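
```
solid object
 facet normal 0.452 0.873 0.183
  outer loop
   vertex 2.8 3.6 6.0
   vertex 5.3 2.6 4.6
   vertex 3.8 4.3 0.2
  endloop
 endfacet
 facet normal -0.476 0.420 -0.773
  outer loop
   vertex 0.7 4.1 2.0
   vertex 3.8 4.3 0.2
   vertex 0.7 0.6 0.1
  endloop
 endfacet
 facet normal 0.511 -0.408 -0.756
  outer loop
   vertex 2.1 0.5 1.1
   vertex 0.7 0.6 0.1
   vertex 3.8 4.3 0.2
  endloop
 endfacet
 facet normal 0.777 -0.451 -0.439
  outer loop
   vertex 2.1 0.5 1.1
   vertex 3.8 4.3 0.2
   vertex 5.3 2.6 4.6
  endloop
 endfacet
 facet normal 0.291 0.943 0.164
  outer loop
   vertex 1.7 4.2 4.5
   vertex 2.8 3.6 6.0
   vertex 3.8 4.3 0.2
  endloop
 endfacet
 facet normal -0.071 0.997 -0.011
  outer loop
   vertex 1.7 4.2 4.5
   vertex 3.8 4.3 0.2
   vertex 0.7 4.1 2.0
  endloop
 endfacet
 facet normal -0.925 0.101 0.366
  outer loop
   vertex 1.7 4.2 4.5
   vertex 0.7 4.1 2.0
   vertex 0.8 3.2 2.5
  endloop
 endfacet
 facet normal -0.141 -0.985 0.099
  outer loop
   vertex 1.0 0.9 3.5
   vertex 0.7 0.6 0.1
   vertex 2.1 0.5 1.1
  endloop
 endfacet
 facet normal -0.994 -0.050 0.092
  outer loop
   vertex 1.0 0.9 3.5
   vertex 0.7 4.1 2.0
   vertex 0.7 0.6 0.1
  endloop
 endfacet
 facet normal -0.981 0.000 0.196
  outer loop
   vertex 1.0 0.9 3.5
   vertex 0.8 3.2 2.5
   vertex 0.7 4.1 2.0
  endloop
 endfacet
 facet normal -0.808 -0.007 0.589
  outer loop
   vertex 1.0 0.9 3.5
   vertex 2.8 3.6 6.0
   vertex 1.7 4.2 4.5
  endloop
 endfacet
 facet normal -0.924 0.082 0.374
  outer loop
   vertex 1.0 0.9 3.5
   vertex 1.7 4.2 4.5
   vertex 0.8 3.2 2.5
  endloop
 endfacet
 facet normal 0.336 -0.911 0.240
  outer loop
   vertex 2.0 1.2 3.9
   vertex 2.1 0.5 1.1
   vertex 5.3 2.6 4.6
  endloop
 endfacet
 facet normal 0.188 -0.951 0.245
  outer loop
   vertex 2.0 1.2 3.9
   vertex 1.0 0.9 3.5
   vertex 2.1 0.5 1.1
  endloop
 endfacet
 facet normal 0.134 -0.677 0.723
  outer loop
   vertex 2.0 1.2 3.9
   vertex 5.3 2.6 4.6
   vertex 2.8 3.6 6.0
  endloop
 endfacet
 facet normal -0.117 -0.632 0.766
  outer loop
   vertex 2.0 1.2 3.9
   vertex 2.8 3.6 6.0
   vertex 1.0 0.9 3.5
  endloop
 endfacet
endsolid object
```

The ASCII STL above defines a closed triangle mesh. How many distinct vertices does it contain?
10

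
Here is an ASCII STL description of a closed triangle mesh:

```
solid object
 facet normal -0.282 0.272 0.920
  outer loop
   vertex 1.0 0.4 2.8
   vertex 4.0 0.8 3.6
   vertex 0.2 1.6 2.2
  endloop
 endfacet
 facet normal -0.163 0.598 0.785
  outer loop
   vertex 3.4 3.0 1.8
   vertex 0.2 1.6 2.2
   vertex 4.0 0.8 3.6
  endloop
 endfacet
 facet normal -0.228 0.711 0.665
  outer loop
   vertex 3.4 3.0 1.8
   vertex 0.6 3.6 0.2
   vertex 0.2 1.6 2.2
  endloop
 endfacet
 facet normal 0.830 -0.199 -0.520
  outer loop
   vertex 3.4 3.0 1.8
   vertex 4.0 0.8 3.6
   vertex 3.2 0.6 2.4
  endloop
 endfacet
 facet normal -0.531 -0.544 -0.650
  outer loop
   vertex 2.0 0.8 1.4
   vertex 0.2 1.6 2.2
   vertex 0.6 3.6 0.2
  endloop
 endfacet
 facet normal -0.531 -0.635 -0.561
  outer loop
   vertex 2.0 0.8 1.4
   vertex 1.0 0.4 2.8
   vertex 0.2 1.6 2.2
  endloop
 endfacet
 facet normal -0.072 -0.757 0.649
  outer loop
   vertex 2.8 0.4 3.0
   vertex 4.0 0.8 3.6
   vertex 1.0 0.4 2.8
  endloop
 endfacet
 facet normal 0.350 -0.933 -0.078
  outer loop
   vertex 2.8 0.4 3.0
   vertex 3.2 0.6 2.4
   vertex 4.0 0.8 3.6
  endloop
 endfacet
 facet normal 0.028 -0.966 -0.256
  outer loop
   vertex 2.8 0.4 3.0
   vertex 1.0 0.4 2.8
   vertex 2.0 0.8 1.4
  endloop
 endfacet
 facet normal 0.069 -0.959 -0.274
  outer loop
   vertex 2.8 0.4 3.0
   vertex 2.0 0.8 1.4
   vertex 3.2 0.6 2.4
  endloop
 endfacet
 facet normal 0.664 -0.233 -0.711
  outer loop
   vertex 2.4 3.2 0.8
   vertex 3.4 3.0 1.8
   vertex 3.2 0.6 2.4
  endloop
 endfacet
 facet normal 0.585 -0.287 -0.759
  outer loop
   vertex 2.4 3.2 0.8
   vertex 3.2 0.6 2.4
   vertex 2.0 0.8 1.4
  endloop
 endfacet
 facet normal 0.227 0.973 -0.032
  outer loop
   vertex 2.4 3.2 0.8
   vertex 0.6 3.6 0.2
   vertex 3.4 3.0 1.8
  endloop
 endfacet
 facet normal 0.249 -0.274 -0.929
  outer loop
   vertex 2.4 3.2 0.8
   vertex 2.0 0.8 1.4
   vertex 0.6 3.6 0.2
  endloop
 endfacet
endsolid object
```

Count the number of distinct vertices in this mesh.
9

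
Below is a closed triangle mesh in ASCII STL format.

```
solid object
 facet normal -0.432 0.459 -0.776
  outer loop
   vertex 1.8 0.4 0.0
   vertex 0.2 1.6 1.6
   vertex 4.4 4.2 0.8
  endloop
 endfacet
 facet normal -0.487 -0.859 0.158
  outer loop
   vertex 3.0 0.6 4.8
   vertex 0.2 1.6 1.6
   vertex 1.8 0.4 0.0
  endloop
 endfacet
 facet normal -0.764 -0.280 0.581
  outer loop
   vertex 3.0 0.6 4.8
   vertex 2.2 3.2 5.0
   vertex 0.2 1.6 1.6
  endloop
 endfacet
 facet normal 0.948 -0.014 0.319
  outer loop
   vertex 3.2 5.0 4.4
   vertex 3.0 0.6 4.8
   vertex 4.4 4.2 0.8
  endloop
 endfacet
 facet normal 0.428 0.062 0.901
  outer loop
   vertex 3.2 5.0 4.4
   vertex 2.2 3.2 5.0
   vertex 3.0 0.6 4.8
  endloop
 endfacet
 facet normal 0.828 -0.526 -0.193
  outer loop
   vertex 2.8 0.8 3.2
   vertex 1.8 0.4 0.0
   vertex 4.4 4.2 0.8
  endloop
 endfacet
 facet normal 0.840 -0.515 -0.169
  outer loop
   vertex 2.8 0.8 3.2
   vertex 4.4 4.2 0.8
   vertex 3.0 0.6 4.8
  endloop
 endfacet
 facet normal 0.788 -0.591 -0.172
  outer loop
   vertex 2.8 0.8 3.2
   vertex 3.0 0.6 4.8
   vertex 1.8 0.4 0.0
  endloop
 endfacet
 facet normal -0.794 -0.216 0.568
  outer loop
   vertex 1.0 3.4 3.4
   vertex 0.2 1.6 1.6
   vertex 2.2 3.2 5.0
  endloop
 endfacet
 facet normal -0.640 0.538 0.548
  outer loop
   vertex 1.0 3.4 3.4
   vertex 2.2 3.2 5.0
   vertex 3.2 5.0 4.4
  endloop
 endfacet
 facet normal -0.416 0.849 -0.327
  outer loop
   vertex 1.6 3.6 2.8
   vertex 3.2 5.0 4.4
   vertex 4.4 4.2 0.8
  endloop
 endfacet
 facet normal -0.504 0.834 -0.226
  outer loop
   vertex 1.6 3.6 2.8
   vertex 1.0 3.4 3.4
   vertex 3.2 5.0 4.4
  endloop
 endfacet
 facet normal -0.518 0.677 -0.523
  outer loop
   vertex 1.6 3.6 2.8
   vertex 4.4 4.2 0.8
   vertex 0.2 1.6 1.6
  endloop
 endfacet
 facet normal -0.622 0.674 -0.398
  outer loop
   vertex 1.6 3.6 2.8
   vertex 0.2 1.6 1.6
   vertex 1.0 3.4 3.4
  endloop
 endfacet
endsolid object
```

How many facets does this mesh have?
14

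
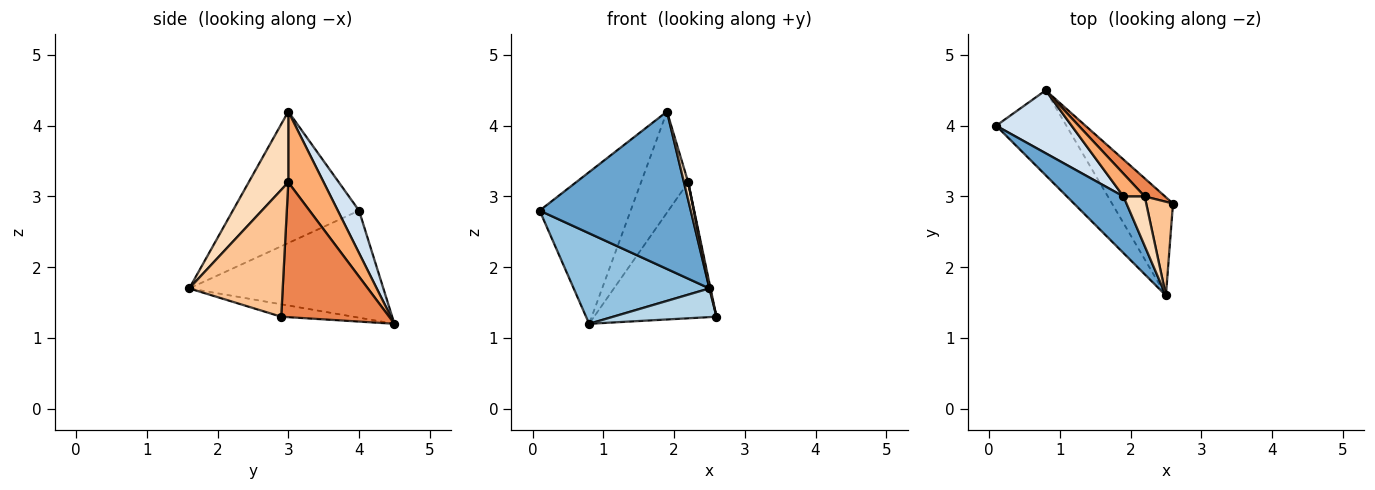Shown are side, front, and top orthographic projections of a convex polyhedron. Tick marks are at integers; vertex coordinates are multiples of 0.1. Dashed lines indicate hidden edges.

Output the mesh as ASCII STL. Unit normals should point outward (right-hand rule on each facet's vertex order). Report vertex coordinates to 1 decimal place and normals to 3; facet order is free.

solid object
 facet normal -0.618 -0.740 0.266
  outer loop
   vertex 1.9 3.0 4.2
   vertex 0.1 4.0 2.8
   vertex 2.5 1.6 1.7
  endloop
 endfacet
 facet normal -0.722 -0.505 -0.474
  outer loop
   vertex 0.8 4.5 1.2
   vertex 2.5 1.6 1.7
   vertex 0.1 4.0 2.8
  endloop
 endfacet
 facet normal -0.192 -0.275 -0.942
  outer loop
   vertex 0.8 4.5 1.2
   vertex 2.6 2.9 1.3
   vertex 2.5 1.6 1.7
  endloop
 endfacet
 facet normal 0.211 0.903 0.374
  outer loop
   vertex 0.8 4.5 1.2
   vertex 0.1 4.0 2.8
   vertex 1.9 3.0 4.2
  endloop
 endfacet
 facet normal 0.658 0.746 0.099
  outer loop
   vertex 2.2 3.0 3.2
   vertex 2.6 2.9 1.3
   vertex 0.8 4.5 1.2
  endloop
 endfacet
 facet normal 0.591 0.787 0.177
  outer loop
   vertex 2.2 3.0 3.2
   vertex 0.8 4.5 1.2
   vertex 1.9 3.0 4.2
  endloop
 endfacet
 facet normal 0.978 -0.012 0.207
  outer loop
   vertex 2.2 3.0 3.2
   vertex 2.5 1.6 1.7
   vertex 2.6 2.9 1.3
  endloop
 endfacet
 facet normal 0.953 -0.102 0.286
  outer loop
   vertex 2.2 3.0 3.2
   vertex 1.9 3.0 4.2
   vertex 2.5 1.6 1.7
  endloop
 endfacet
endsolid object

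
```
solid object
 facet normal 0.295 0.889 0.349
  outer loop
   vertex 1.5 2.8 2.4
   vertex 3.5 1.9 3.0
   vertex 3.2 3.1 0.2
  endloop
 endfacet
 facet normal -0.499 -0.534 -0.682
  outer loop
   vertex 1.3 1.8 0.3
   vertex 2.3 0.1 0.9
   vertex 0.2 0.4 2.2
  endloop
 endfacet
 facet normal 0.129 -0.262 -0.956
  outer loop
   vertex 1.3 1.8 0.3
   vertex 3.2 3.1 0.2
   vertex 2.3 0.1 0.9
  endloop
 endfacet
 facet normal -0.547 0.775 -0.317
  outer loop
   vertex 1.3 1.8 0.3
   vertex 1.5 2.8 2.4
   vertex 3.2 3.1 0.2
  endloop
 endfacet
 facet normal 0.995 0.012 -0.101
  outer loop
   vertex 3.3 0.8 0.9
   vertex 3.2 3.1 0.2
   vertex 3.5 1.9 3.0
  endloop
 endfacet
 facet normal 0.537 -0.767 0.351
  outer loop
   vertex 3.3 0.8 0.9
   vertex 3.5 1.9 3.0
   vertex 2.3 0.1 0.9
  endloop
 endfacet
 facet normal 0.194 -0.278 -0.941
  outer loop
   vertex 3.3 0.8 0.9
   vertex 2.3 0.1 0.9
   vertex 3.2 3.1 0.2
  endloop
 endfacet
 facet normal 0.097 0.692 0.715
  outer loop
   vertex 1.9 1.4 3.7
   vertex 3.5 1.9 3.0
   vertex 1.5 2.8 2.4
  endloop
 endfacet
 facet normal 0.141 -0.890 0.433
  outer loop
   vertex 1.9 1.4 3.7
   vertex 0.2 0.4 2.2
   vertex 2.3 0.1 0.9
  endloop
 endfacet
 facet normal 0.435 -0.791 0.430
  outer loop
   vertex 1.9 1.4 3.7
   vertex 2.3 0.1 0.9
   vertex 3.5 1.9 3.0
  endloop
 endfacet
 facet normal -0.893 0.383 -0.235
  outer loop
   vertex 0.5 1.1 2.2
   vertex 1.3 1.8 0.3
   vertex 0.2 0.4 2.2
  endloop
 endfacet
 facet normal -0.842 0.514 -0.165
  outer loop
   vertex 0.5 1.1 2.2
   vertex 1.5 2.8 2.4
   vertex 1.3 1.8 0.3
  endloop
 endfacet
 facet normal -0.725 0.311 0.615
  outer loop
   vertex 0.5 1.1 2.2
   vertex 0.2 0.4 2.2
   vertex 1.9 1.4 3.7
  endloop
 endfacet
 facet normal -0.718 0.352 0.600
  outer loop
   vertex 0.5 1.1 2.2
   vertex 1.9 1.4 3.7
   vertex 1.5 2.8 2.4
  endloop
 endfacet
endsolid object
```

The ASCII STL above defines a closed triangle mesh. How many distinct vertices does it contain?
9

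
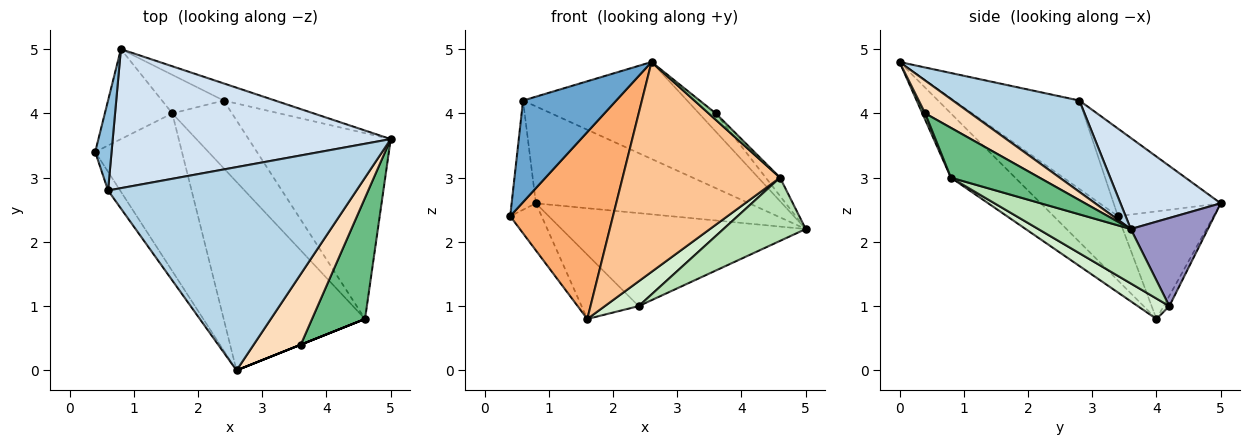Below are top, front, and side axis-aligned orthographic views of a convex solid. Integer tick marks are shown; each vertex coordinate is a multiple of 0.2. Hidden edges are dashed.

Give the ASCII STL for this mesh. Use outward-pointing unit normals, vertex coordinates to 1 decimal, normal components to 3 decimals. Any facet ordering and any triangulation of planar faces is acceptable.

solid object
 facet normal -0.798 -0.593 -0.109
  outer loop
   vertex 0.6 2.8 4.2
   vertex 0.4 3.4 2.4
   vertex 2.6 0.0 4.8
  endloop
 endfacet
 facet normal -0.959 0.217 0.179
  outer loop
   vertex 0.6 2.8 4.2
   vertex 0.8 5.0 2.6
   vertex 0.4 3.4 2.4
  endloop
 endfacet
 facet normal 0.315 0.409 0.857
  outer loop
   vertex 0.6 2.8 4.2
   vertex 2.6 0.0 4.8
   vertex 5.0 3.6 2.2
  endloop
 endfacet
 facet normal 0.260 0.552 0.792
  outer loop
   vertex 0.6 2.8 4.2
   vertex 5.0 3.6 2.2
   vertex 0.8 5.0 2.6
  endloop
 endfacet
 facet normal -0.816 0.268 -0.512
  outer loop
   vertex 1.6 4.0 0.8
   vertex 0.4 3.4 2.4
   vertex 0.8 5.0 2.6
  endloop
 endfacet
 facet normal -0.431 -0.690 -0.582
  outer loop
   vertex 1.6 4.0 0.8
   vertex 2.6 0.0 4.8
   vertex 0.4 3.4 2.4
  endloop
 endfacet
 facet normal -0.291 -0.712 -0.639
  outer loop
   vertex 1.6 4.0 0.8
   vertex 4.6 0.8 3.0
   vertex 2.6 0.0 4.8
  endloop
 endfacet
 facet normal 0.559 0.207 0.803
  outer loop
   vertex 3.6 0.4 4.0
   vertex 5.0 3.6 2.2
   vertex 2.6 0.0 4.8
  endloop
 endfacet
 facet normal 0.681 0.110 0.724
  outer loop
   vertex 3.6 0.4 4.0
   vertex 4.6 0.8 3.0
   vertex 5.0 3.6 2.2
  endloop
 endfacet
 facet normal 0.371 -0.928 0.000
  outer loop
   vertex 3.6 0.4 4.0
   vertex 2.6 0.0 4.8
   vertex 4.6 0.8 3.0
  endloop
 endfacet
 facet normal 0.341 -0.303 -0.890
  outer loop
   vertex 2.4 4.2 1.0
   vertex 5.0 3.6 2.2
   vertex 4.6 0.8 3.0
  endloop
 endfacet
 facet normal 0.305 -0.328 -0.894
  outer loop
   vertex 2.4 4.2 1.0
   vertex 4.6 0.8 3.0
   vertex 1.6 4.0 0.8
  endloop
 endfacet
 facet normal 0.297 0.939 -0.173
  outer loop
   vertex 2.4 4.2 1.0
   vertex 0.8 5.0 2.6
   vertex 5.0 3.6 2.2
  endloop
 endfacet
 facet normal -0.085 0.854 -0.513
  outer loop
   vertex 2.4 4.2 1.0
   vertex 1.6 4.0 0.8
   vertex 0.8 5.0 2.6
  endloop
 endfacet
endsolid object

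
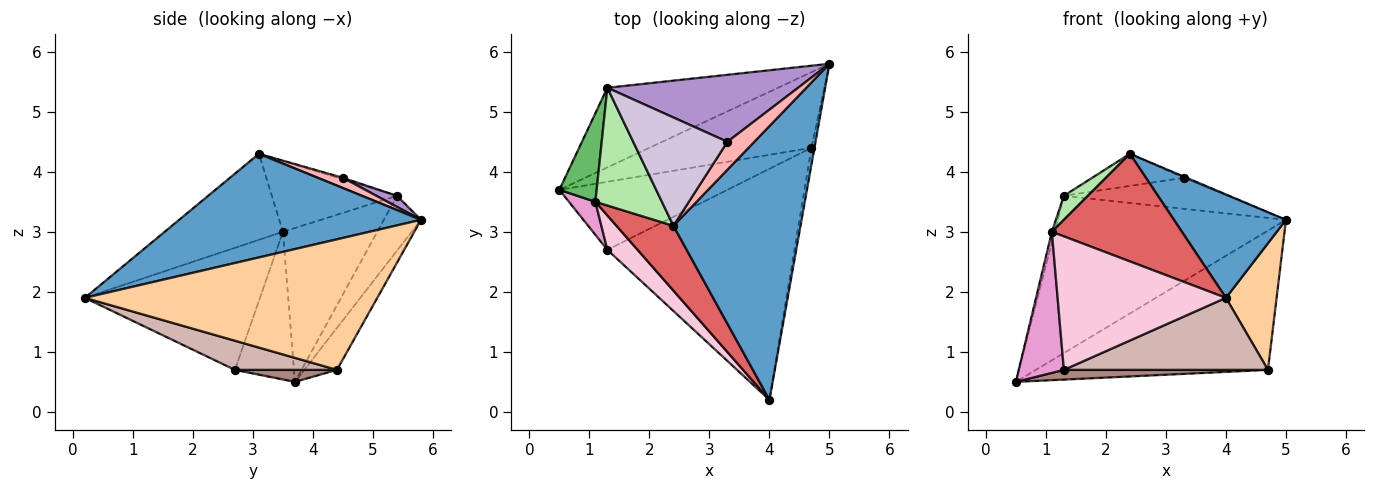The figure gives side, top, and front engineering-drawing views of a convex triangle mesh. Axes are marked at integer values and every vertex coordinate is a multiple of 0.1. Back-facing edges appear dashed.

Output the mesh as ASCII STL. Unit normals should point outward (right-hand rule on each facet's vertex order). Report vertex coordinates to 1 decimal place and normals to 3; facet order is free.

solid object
 facet normal 0.606 -0.281 0.744
  outer loop
   vertex 2.4 3.1 4.3
   vertex 4.0 0.2 1.9
   vertex 5.0 5.8 3.2
  endloop
 endfacet
 facet normal -0.144 0.883 -0.447
  outer loop
   vertex 1.3 5.4 3.6
   vertex 5.0 5.8 3.2
   vertex 0.5 3.7 0.5
  endloop
 endfacet
 facet normal -0.123 0.872 -0.474
  outer loop
   vertex 4.7 4.4 0.7
   vertex 0.5 3.7 0.5
   vertex 5.0 5.8 3.2
  endloop
 endfacet
 facet normal 0.985 -0.171 -0.023
  outer loop
   vertex 4.7 4.4 0.7
   vertex 5.0 5.8 3.2
   vertex 4.0 0.2 1.9
  endloop
 endfacet
 facet normal -0.971 0.028 0.235
  outer loop
   vertex 1.1 3.5 3.0
   vertex 1.3 5.4 3.6
   vertex 0.5 3.7 0.5
  endloop
 endfacet
 facet normal -0.721 -0.138 0.679
  outer loop
   vertex 1.1 3.5 3.0
   vertex 2.4 3.1 4.3
   vertex 1.3 5.4 3.6
  endloop
 endfacet
 facet normal -0.615 -0.676 0.407
  outer loop
   vertex 1.1 3.5 3.0
   vertex 4.0 0.2 1.9
   vertex 2.4 3.1 4.3
  endloop
 endfacet
 facet normal 0.355 0.039 0.934
  outer loop
   vertex 3.3 4.5 3.9
   vertex 2.4 3.1 4.3
   vertex 5.0 5.8 3.2
  endloop
 endfacet
 facet normal 0.053 0.419 0.906
  outer loop
   vertex 3.3 4.5 3.9
   vertex 5.0 5.8 3.2
   vertex 1.3 5.4 3.6
  endloop
 endfacet
 facet normal -0.016 0.284 0.959
  outer loop
   vertex 3.3 4.5 3.9
   vertex 1.3 5.4 3.6
   vertex 2.4 3.1 4.3
  endloop
 endfacet
 facet normal 0.071 -0.141 -0.987
  outer loop
   vertex 1.3 2.7 0.7
   vertex 0.5 3.7 0.5
   vertex 4.7 4.4 0.7
  endloop
 endfacet
 facet normal 0.147 -0.294 -0.944
  outer loop
   vertex 1.3 2.7 0.7
   vertex 4.7 4.4 0.7
   vertex 4.0 0.2 1.9
  endloop
 endfacet
 facet normal -0.787 -0.601 0.141
  outer loop
   vertex 1.3 2.7 0.7
   vertex 1.1 3.5 3.0
   vertex 0.5 3.7 0.5
  endloop
 endfacet
 facet normal -0.710 -0.682 0.176
  outer loop
   vertex 1.3 2.7 0.7
   vertex 4.0 0.2 1.9
   vertex 1.1 3.5 3.0
  endloop
 endfacet
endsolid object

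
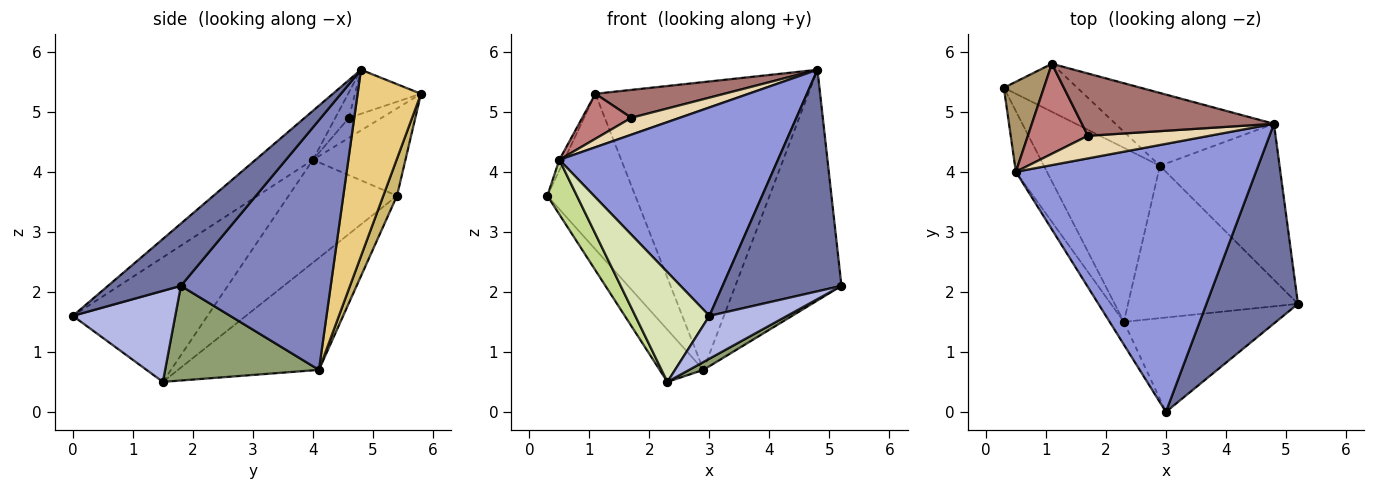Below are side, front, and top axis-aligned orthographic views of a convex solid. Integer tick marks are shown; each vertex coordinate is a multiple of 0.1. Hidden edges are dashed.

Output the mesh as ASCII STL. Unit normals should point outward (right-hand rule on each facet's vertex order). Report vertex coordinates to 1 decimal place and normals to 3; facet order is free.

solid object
 facet normal 0.415 -0.676 0.609
  outer loop
   vertex 4.8 4.8 5.7
   vertex 3.0 0.0 1.6
   vertex 5.2 1.8 2.1
  endloop
 endfacet
 facet normal 0.760 0.538 -0.364
  outer loop
   vertex 2.9 4.1 0.7
   vertex 4.8 4.8 5.7
   vertex 5.2 1.8 2.1
  endloop
 endfacet
 facet normal -0.159 -0.606 0.779
  outer loop
   vertex 0.5 4.0 4.2
   vertex 3.0 0.0 1.6
   vertex 4.8 4.8 5.7
  endloop
 endfacet
 facet normal 0.479 -0.363 -0.799
  outer loop
   vertex 2.3 1.5 0.5
   vertex 5.2 1.8 2.1
   vertex 3.0 0.0 1.6
  endloop
 endfacet
 facet normal 0.486 -0.045 -0.873
  outer loop
   vertex 2.3 1.5 0.5
   vertex 2.9 4.1 0.7
   vertex 5.2 1.8 2.1
  endloop
 endfacet
 facet normal -0.679 0.211 -0.703
  outer loop
   vertex 2.3 1.5 0.5
   vertex 0.3 5.4 3.6
   vertex 2.9 4.1 0.7
  endloop
 endfacet
 facet normal -0.926 -0.252 -0.280
  outer loop
   vertex 2.3 1.5 0.5
   vertex 0.5 4.0 4.2
   vertex 0.3 5.4 3.6
  endloop
 endfacet
 facet normal -0.872 -0.480 -0.100
  outer loop
   vertex 2.3 1.5 0.5
   vertex 3.0 0.0 1.6
   vertex 0.5 4.0 4.2
  endloop
 endfacet
 facet normal -0.908 0.049 0.416
  outer loop
   vertex 1.1 5.8 5.3
   vertex 0.3 5.4 3.6
   vertex 0.5 4.0 4.2
  endloop
 endfacet
 facet normal 0.147 0.945 -0.292
  outer loop
   vertex 1.1 5.8 5.3
   vertex 2.9 4.1 0.7
   vertex 0.3 5.4 3.6
  endloop
 endfacet
 facet normal 0.277 0.931 -0.236
  outer loop
   vertex 1.1 5.8 5.3
   vertex 4.8 4.8 5.7
   vertex 2.9 4.1 0.7
  endloop
 endfacet
 facet normal -0.166 -0.590 0.790
  outer loop
   vertex 1.7 4.6 4.9
   vertex 0.5 4.0 4.2
   vertex 4.8 4.8 5.7
  endloop
 endfacet
 facet normal -0.205 -0.400 0.893
  outer loop
   vertex 1.7 4.6 4.9
   vertex 4.8 4.8 5.7
   vertex 1.1 5.8 5.3
  endloop
 endfacet
 facet normal -0.286 -0.429 0.857
  outer loop
   vertex 1.7 4.6 4.9
   vertex 1.1 5.8 5.3
   vertex 0.5 4.0 4.2
  endloop
 endfacet
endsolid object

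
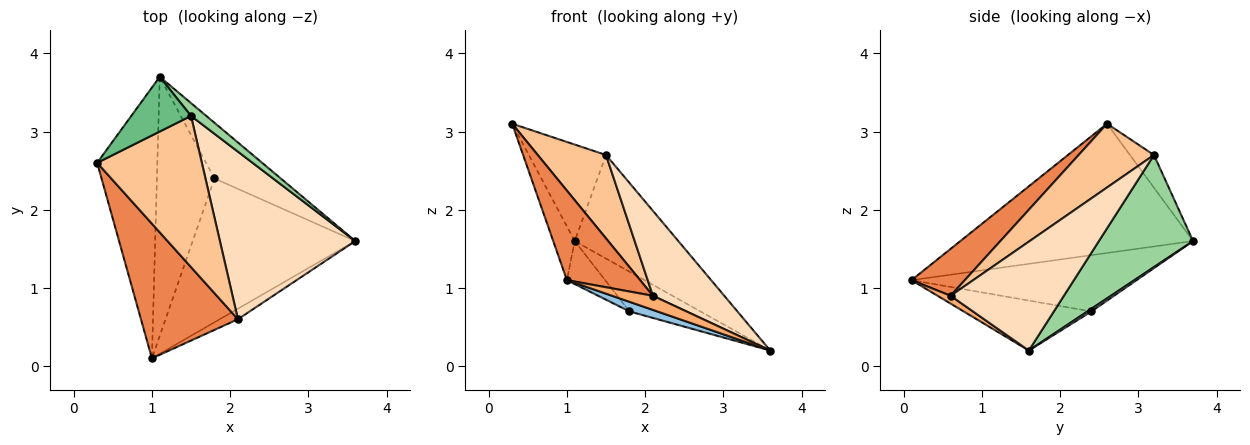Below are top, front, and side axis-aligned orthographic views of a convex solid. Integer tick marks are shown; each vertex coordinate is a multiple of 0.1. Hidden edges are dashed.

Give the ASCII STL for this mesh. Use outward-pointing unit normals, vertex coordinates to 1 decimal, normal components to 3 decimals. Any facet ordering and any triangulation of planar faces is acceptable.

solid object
 facet normal -0.903 0.084 -0.421
  outer loop
   vertex 1.1 3.7 1.6
   vertex 1.0 0.1 1.1
   vertex 0.3 2.6 3.1
  endloop
 endfacet
 facet normal -0.293 -0.064 -0.954
  outer loop
   vertex 1.8 2.4 0.7
   vertex 3.6 1.6 0.2
   vertex 1.0 0.1 1.1
  endloop
 endfacet
 facet normal 0.032 0.581 -0.814
  outer loop
   vertex 1.8 2.4 0.7
   vertex 1.1 3.7 1.6
   vertex 3.6 1.6 0.2
  endloop
 endfacet
 facet normal -0.694 0.118 -0.710
  outer loop
   vertex 1.8 2.4 0.7
   vertex 1.0 0.1 1.1
   vertex 1.1 3.7 1.6
  endloop
 endfacet
 facet normal 0.374 -0.513 0.773
  outer loop
   vertex 2.1 0.6 0.9
   vertex 0.3 2.6 3.1
   vertex 1.0 0.1 1.1
  endloop
 endfacet
 facet normal 0.248 -0.777 -0.579
  outer loop
   vertex 2.1 0.6 0.9
   vertex 1.0 0.1 1.1
   vertex 3.6 1.6 0.2
  endloop
 endfacet
 facet normal 0.471 -0.426 0.773
  outer loop
   vertex 1.5 3.2 2.7
   vertex 0.3 2.6 3.1
   vertex 2.1 0.6 0.9
  endloop
 endfacet
 facet normal 0.583 -0.367 0.725
  outer loop
   vertex 1.5 3.2 2.7
   vertex 2.1 0.6 0.9
   vertex 3.6 1.6 0.2
  endloop
 endfacet
 facet normal -0.261 0.840 0.477
  outer loop
   vertex 1.5 3.2 2.7
   vertex 1.1 3.7 1.6
   vertex 0.3 2.6 3.1
  endloop
 endfacet
 facet normal 0.670 0.737 0.091
  outer loop
   vertex 1.5 3.2 2.7
   vertex 3.6 1.6 0.2
   vertex 1.1 3.7 1.6
  endloop
 endfacet
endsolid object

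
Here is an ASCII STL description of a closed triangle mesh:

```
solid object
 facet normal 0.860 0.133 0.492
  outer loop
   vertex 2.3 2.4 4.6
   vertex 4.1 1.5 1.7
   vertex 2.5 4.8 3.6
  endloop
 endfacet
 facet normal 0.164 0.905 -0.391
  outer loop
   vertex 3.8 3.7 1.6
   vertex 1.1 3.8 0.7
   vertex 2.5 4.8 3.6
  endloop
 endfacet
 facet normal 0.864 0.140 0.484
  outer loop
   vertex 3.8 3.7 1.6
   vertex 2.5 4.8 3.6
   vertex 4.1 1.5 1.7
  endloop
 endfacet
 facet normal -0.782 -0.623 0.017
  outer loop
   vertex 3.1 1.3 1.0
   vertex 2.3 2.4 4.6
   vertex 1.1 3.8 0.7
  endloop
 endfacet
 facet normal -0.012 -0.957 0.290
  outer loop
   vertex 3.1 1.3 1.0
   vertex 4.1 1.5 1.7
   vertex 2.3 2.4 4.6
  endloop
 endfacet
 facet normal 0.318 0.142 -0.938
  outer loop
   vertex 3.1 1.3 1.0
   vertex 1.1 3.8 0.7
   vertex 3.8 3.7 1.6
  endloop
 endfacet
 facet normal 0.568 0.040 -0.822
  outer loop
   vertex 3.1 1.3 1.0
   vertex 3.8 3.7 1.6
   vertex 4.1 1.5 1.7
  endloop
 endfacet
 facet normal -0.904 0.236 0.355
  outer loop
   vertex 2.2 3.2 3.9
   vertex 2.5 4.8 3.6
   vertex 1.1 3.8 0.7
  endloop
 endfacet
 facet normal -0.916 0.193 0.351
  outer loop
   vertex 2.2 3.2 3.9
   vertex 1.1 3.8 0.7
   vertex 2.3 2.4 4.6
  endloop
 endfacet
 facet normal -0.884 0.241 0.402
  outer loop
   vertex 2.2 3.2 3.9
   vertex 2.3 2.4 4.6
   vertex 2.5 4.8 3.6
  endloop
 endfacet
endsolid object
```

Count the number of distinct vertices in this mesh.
7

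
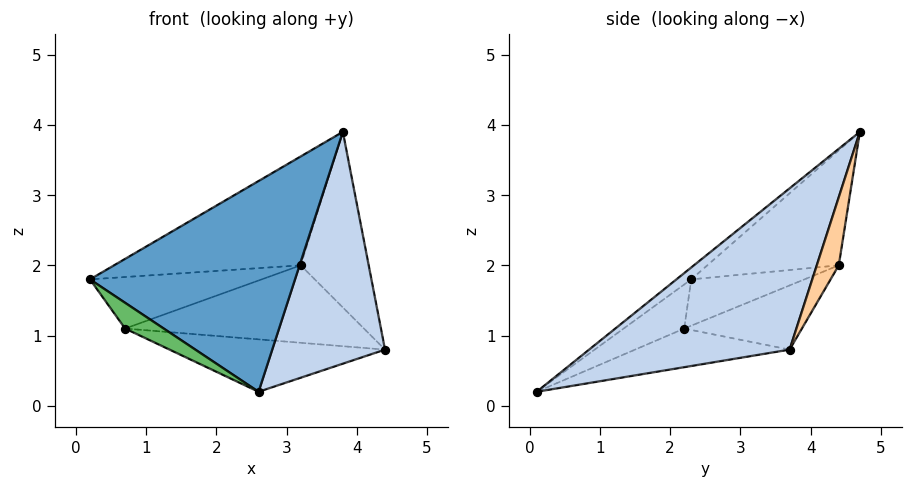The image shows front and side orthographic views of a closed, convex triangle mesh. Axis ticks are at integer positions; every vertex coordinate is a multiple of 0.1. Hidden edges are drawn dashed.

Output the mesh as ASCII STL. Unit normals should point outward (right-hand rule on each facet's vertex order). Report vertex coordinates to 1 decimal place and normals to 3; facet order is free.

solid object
 facet normal -0.045 -0.619 0.784
  outer loop
   vertex 3.8 4.7 3.9
   vertex 0.2 2.3 1.8
   vertex 2.6 0.1 0.2
  endloop
 endfacet
 facet normal 0.828 -0.466 0.311
  outer loop
   vertex 3.8 4.7 3.9
   vertex 2.6 0.1 0.2
   vertex 4.4 3.7 0.8
  endloop
 endfacet
 facet normal -0.575 0.816 0.053
  outer loop
   vertex 3.2 4.4 2.0
   vertex 0.2 2.3 1.8
   vertex 3.8 4.7 3.9
  endloop
 endfacet
 facet normal 0.299 0.924 -0.240
  outer loop
   vertex 3.2 4.4 2.0
   vertex 3.8 4.7 3.9
   vertex 4.4 3.7 0.8
  endloop
 endfacet
 facet normal -0.746 -0.476 -0.465
  outer loop
   vertex 0.7 2.2 1.1
   vertex 2.6 0.1 0.2
   vertex 0.2 2.3 1.8
  endloop
 endfacet
 facet normal -0.178 0.248 -0.952
  outer loop
   vertex 0.7 2.2 1.1
   vertex 4.4 3.7 0.8
   vertex 2.6 0.1 0.2
  endloop
 endfacet
 facet normal -0.490 0.743 -0.456
  outer loop
   vertex 0.7 2.2 1.1
   vertex 0.2 2.3 1.8
   vertex 3.2 4.4 2.0
  endloop
 endfacet
 facet normal -0.318 0.645 -0.694
  outer loop
   vertex 0.7 2.2 1.1
   vertex 3.2 4.4 2.0
   vertex 4.4 3.7 0.8
  endloop
 endfacet
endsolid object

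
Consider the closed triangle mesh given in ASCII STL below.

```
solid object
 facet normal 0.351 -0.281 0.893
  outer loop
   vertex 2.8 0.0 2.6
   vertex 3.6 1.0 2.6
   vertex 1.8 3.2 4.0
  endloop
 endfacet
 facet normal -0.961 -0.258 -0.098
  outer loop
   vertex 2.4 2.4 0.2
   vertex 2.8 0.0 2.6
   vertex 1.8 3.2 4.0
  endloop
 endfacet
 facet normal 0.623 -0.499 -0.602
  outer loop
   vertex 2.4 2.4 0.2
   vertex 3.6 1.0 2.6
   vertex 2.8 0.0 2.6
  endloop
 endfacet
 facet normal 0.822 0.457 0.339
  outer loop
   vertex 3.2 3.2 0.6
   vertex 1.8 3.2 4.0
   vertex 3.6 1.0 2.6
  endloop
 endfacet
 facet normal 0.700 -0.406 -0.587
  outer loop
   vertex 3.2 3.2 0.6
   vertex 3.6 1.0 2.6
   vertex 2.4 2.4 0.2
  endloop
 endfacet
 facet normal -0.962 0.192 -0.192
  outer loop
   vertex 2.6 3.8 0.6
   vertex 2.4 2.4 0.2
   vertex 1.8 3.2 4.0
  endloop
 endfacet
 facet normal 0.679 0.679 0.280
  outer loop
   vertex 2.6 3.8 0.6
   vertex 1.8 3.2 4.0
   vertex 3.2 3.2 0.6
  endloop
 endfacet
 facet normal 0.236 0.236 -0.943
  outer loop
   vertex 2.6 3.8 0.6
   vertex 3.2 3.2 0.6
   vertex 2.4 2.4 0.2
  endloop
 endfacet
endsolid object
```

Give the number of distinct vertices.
6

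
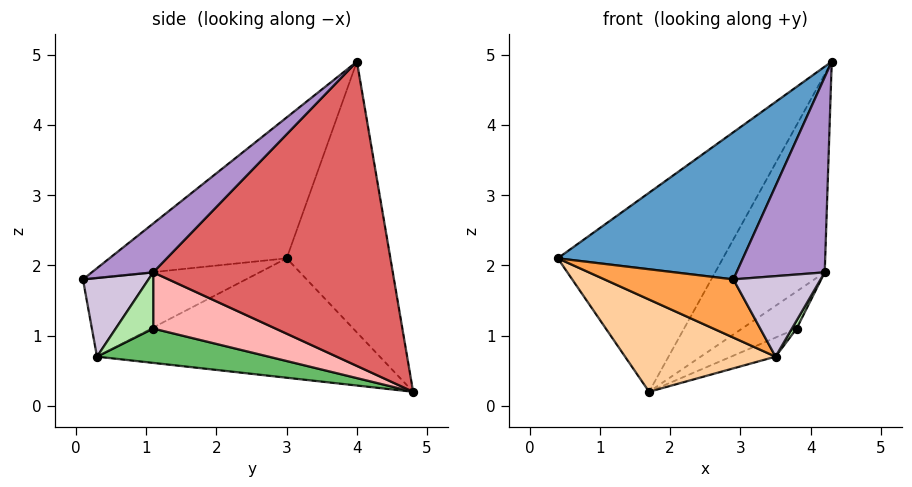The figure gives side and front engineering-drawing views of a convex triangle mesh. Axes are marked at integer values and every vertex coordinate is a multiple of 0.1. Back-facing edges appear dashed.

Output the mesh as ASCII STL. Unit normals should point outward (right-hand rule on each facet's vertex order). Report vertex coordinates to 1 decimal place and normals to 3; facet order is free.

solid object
 facet normal -0.438 -0.458 0.774
  outer loop
   vertex 2.9 0.1 1.8
   vertex 4.3 4.0 4.9
   vertex 0.4 3.0 2.1
  endloop
 endfacet
 facet normal -0.487 0.776 0.401
  outer loop
   vertex 1.7 4.8 0.2
   vertex 0.4 3.0 2.1
   vertex 4.3 4.0 4.9
  endloop
 endfacet
 facet normal -0.690 -0.546 -0.476
  outer loop
   vertex 3.5 0.3 0.7
   vertex 2.9 0.1 1.8
   vertex 0.4 3.0 2.1
  endloop
 endfacet
 facet normal -0.609 -0.324 -0.724
  outer loop
   vertex 3.5 0.3 0.7
   vertex 0.4 3.0 2.1
   vertex 1.7 4.8 0.2
  endloop
 endfacet
 facet normal 0.611 0.158 -0.775
  outer loop
   vertex 3.5 0.3 0.7
   vertex 1.7 4.8 0.2
   vertex 3.8 1.1 1.1
  endloop
 endfacet
 facet normal 0.889 -0.111 -0.444
  outer loop
   vertex 4.2 1.1 1.9
   vertex 3.5 0.3 0.7
   vertex 3.8 1.1 1.1
  endloop
 endfacet
 facet normal 0.835 0.382 -0.397
  outer loop
   vertex 4.2 1.1 1.9
   vertex 1.7 4.8 0.2
   vertex 4.3 4.0 4.9
  endloop
 endfacet
 facet normal 0.831 0.370 -0.415
  outer loop
   vertex 4.2 1.1 1.9
   vertex 3.8 1.1 1.1
   vertex 1.7 4.8 0.2
  endloop
 endfacet
 facet normal 0.452 -0.649 0.612
  outer loop
   vertex 4.2 1.1 1.9
   vertex 4.3 4.0 4.9
   vertex 2.9 0.1 1.8
  endloop
 endfacet
 facet normal 0.591 -0.786 0.179
  outer loop
   vertex 4.2 1.1 1.9
   vertex 2.9 0.1 1.8
   vertex 3.5 0.3 0.7
  endloop
 endfacet
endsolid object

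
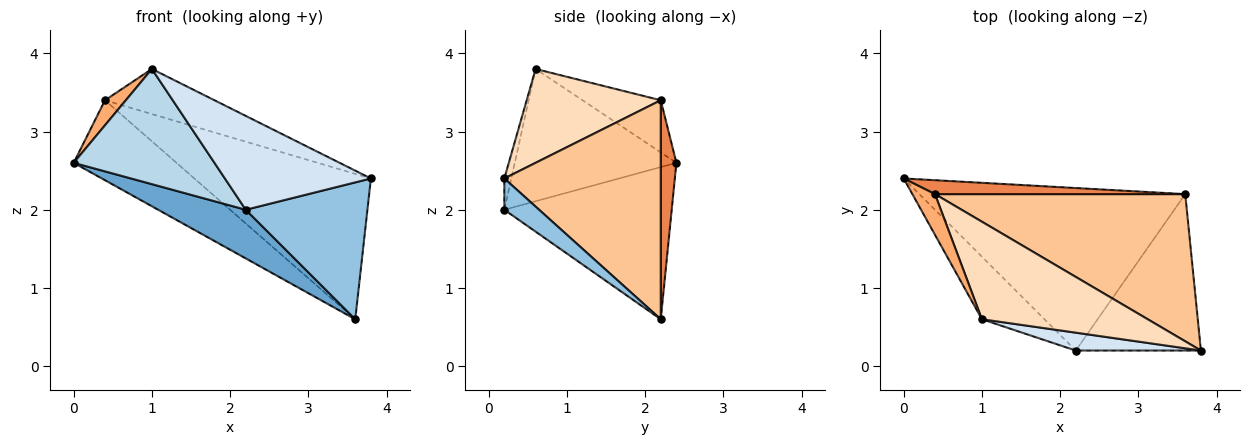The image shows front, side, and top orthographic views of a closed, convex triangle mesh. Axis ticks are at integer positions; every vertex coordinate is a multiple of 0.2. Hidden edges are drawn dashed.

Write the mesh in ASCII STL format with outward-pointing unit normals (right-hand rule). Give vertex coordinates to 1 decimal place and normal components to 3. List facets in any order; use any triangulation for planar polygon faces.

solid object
 facet normal -0.481 -0.252 -0.840
  outer loop
   vertex 2.2 0.2 2.0
   vertex 0.0 2.4 2.6
   vertex 3.6 2.2 0.6
  endloop
 endfacet
 facet normal 0.185 -0.647 -0.740
  outer loop
   vertex 2.2 0.2 2.0
   vertex 3.6 2.2 0.6
   vertex 3.8 0.2 2.4
  endloop
 endfacet
 facet normal -0.710 -0.619 -0.336
  outer loop
   vertex 2.2 0.2 2.0
   vertex 1.0 0.6 3.8
   vertex 0.0 2.4 2.6
  endloop
 endfacet
 facet normal -0.047 -0.981 0.187
  outer loop
   vertex 2.2 0.2 2.0
   vertex 3.8 0.2 2.4
   vertex 1.0 0.6 3.8
  endloop
 endfacet
 facet normal 0.148 0.974 0.169
  outer loop
   vertex 0.4 2.2 3.4
   vertex 3.6 2.2 0.6
   vertex 0.0 2.4 2.6
  endloop
 endfacet
 facet normal -0.891 -0.238 0.386
  outer loop
   vertex 0.4 2.2 3.4
   vertex 0.0 2.4 2.6
   vertex 1.0 0.6 3.8
  endloop
 endfacet
 facet normal 0.529 0.596 0.604
  outer loop
   vertex 0.4 2.2 3.4
   vertex 3.8 0.2 2.4
   vertex 3.6 2.2 0.6
  endloop
 endfacet
 facet normal 0.457 0.373 0.807
  outer loop
   vertex 0.4 2.2 3.4
   vertex 1.0 0.6 3.8
   vertex 3.8 0.2 2.4
  endloop
 endfacet
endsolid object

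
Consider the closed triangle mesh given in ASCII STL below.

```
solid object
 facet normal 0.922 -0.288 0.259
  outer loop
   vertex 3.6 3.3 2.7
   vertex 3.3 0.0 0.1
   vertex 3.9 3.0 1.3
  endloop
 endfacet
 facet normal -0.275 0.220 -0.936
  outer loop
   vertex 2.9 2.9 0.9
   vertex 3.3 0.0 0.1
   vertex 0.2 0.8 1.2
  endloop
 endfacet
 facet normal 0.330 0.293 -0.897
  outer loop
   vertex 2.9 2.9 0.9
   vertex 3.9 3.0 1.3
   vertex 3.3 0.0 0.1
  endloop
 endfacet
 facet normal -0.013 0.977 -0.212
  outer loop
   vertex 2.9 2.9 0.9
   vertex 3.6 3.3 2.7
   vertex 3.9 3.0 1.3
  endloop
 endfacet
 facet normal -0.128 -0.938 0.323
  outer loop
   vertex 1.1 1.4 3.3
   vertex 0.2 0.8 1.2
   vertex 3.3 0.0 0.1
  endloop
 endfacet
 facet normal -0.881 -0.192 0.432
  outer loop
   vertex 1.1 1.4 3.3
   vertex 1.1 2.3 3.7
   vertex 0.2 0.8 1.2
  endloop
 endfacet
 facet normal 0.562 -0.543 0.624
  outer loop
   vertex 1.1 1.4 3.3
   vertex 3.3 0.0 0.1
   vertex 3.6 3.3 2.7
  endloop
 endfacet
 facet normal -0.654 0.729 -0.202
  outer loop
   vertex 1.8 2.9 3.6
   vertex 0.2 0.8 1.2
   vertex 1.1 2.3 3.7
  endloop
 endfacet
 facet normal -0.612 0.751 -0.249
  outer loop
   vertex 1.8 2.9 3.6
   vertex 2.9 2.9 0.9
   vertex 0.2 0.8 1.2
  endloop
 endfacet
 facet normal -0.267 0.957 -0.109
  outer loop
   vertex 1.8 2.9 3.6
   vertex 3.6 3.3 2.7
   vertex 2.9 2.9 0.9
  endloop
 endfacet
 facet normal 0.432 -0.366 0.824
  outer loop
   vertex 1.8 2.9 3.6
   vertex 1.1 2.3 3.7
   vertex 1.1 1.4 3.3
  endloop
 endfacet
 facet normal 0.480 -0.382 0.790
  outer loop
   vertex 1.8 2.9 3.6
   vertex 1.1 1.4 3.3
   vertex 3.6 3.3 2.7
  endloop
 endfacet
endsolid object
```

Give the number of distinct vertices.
8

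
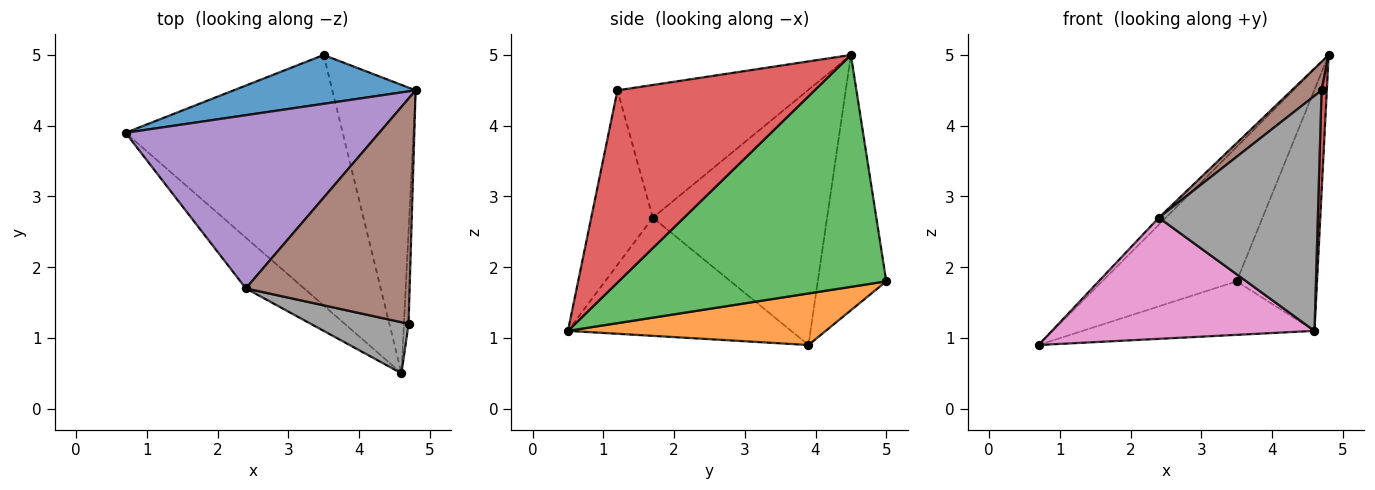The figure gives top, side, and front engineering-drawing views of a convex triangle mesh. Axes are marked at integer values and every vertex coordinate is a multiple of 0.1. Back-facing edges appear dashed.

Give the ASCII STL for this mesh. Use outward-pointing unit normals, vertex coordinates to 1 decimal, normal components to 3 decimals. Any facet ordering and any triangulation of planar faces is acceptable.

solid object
 facet normal -0.432 0.848 0.308
  outer loop
   vertex 3.5 5.0 1.8
   vertex 0.7 3.9 0.9
   vertex 4.8 4.5 5.0
  endloop
 endfacet
 facet normal 0.226 0.203 -0.953
  outer loop
   vertex 3.5 5.0 1.8
   vertex 4.6 0.5 1.1
   vertex 0.7 3.9 0.9
  endloop
 endfacet
 facet normal 0.906 0.272 -0.325
  outer loop
   vertex 3.5 5.0 1.8
   vertex 4.8 4.5 5.0
   vertex 4.6 0.5 1.1
  endloop
 endfacet
 facet normal 0.999 -0.027 -0.024
  outer loop
   vertex 4.7 1.2 4.5
   vertex 4.6 0.5 1.1
   vertex 4.8 4.5 5.0
  endloop
 endfacet
 facet normal -0.709 0.029 0.705
  outer loop
   vertex 2.4 1.7 2.7
   vertex 4.8 4.5 5.0
   vertex 0.7 3.9 0.9
  endloop
 endfacet
 facet normal -0.626 -0.098 0.773
  outer loop
   vertex 2.4 1.7 2.7
   vertex 4.7 1.2 4.5
   vertex 4.8 4.5 5.0
  endloop
 endfacet
 facet normal -0.617 -0.726 -0.304
  outer loop
   vertex 2.4 1.7 2.7
   vertex 0.7 3.9 0.9
   vertex 4.6 0.5 1.1
  endloop
 endfacet
 facet normal -0.354 -0.914 0.199
  outer loop
   vertex 2.4 1.7 2.7
   vertex 4.6 0.5 1.1
   vertex 4.7 1.2 4.5
  endloop
 endfacet
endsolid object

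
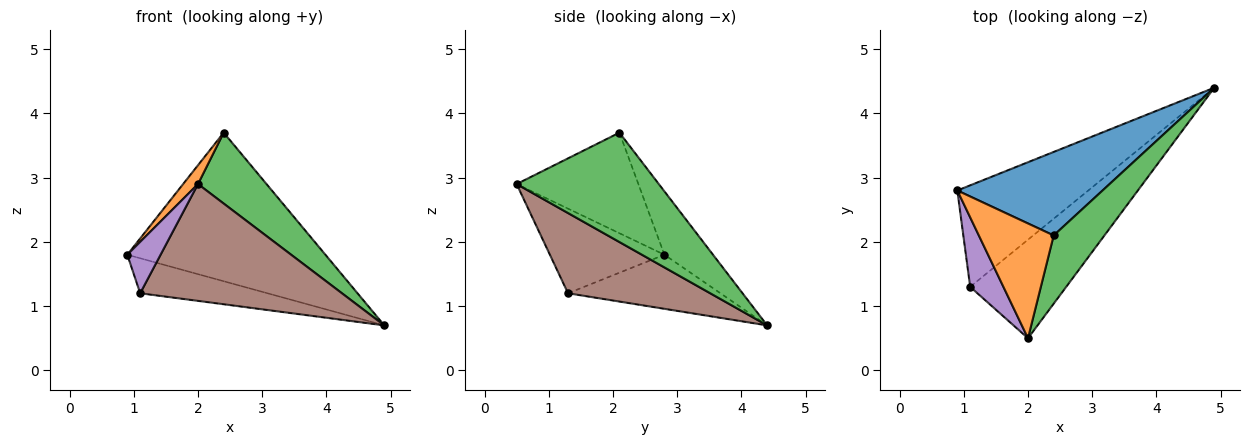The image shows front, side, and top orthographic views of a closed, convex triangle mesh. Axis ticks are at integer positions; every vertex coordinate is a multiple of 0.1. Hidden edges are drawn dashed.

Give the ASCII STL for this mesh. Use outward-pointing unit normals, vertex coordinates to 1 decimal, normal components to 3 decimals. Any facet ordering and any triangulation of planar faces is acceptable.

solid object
 facet normal -0.209 0.852 0.479
  outer loop
   vertex 2.4 2.1 3.7
   vertex 4.9 4.4 0.7
   vertex 0.9 2.8 1.8
  endloop
 endfacet
 facet normal -0.798 -0.098 0.594
  outer loop
   vertex 2.4 2.1 3.7
   vertex 0.9 2.8 1.8
   vertex 2.0 0.5 2.9
  endloop
 endfacet
 facet normal 0.831 -0.401 0.386
  outer loop
   vertex 2.4 2.1 3.7
   vertex 2.0 0.5 2.9
   vertex 4.9 4.4 0.7
  endloop
 endfacet
 facet normal -0.364 0.304 -0.881
  outer loop
   vertex 1.1 1.3 1.2
   vertex 0.9 2.8 1.8
   vertex 4.9 4.4 0.7
  endloop
 endfacet
 facet normal -0.899 -0.261 0.353
  outer loop
   vertex 1.1 1.3 1.2
   vertex 2.0 0.5 2.9
   vertex 0.9 2.8 1.8
  endloop
 endfacet
 facet normal 0.474 -0.673 -0.568
  outer loop
   vertex 1.1 1.3 1.2
   vertex 4.9 4.4 0.7
   vertex 2.0 0.5 2.9
  endloop
 endfacet
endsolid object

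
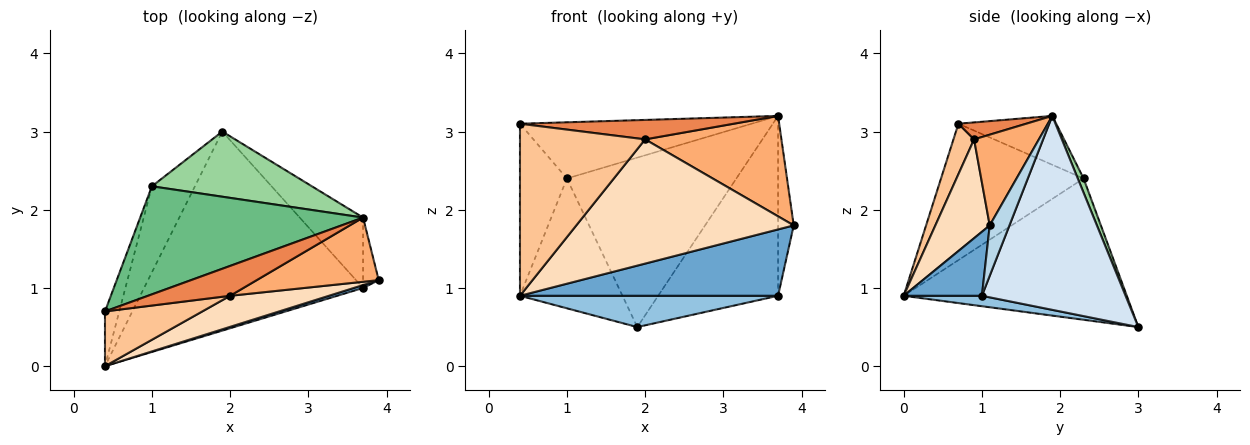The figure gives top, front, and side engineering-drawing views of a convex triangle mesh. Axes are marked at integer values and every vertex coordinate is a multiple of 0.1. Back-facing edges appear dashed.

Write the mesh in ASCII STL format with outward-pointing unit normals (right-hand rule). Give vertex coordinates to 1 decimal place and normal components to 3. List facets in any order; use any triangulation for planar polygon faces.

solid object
 facet normal 0.290 -0.956 0.042
  outer loop
   vertex 3.7 1.0 0.9
   vertex 3.9 1.1 1.8
   vertex 0.4 0.0 0.9
  endloop
 endfacet
 facet normal 0.047 -0.155 -0.987
  outer loop
   vertex 3.7 1.0 0.9
   vertex 0.4 0.0 0.9
   vertex 1.9 3.0 0.5
  endloop
 endfacet
 facet normal 0.761 0.604 -0.236
  outer loop
   vertex 3.7 1.0 0.9
   vertex 3.7 1.9 3.2
   vertex 3.9 1.1 1.8
  endloop
 endfacet
 facet normal 0.745 0.622 -0.243
  outer loop
   vertex 3.7 1.0 0.9
   vertex 1.9 3.0 0.5
   vertex 3.7 1.9 3.2
  endloop
 endfacet
 facet normal 0.170 -0.537 0.826
  outer loop
   vertex 2.0 0.9 2.9
   vertex 3.7 1.9 3.2
   vertex 0.4 0.7 3.1
  endloop
 endfacet
 facet normal 0.372 -0.782 0.500
  outer loop
   vertex 2.0 0.9 2.9
   vertex 3.9 1.1 1.8
   vertex 3.7 1.9 3.2
  endloop
 endfacet
 facet normal 0.155 -0.941 0.300
  outer loop
   vertex 2.0 0.9 2.9
   vertex 0.4 0.7 3.1
   vertex 0.4 0.0 0.9
  endloop
 endfacet
 facet normal 0.236 -0.943 0.236
  outer loop
   vertex 2.0 0.9 2.9
   vertex 0.4 0.0 0.9
   vertex 3.9 1.1 1.8
  endloop
 endfacet
 facet normal -0.191 0.453 0.871
  outer loop
   vertex 1.0 2.3 2.4
   vertex 0.4 0.7 3.1
   vertex 3.7 1.9 3.2
  endloop
 endfacet
 facet normal 0.032 0.933 0.359
  outer loop
   vertex 1.0 2.3 2.4
   vertex 3.7 1.9 3.2
   vertex 1.9 3.0 0.5
  endloop
 endfacet
 facet normal -0.945 0.311 -0.099
  outer loop
   vertex 1.0 2.3 2.4
   vertex 0.4 0.0 0.9
   vertex 0.4 0.7 3.1
  endloop
 endfacet
 facet normal -0.876 0.402 -0.267
  outer loop
   vertex 1.0 2.3 2.4
   vertex 1.9 3.0 0.5
   vertex 0.4 0.0 0.9
  endloop
 endfacet
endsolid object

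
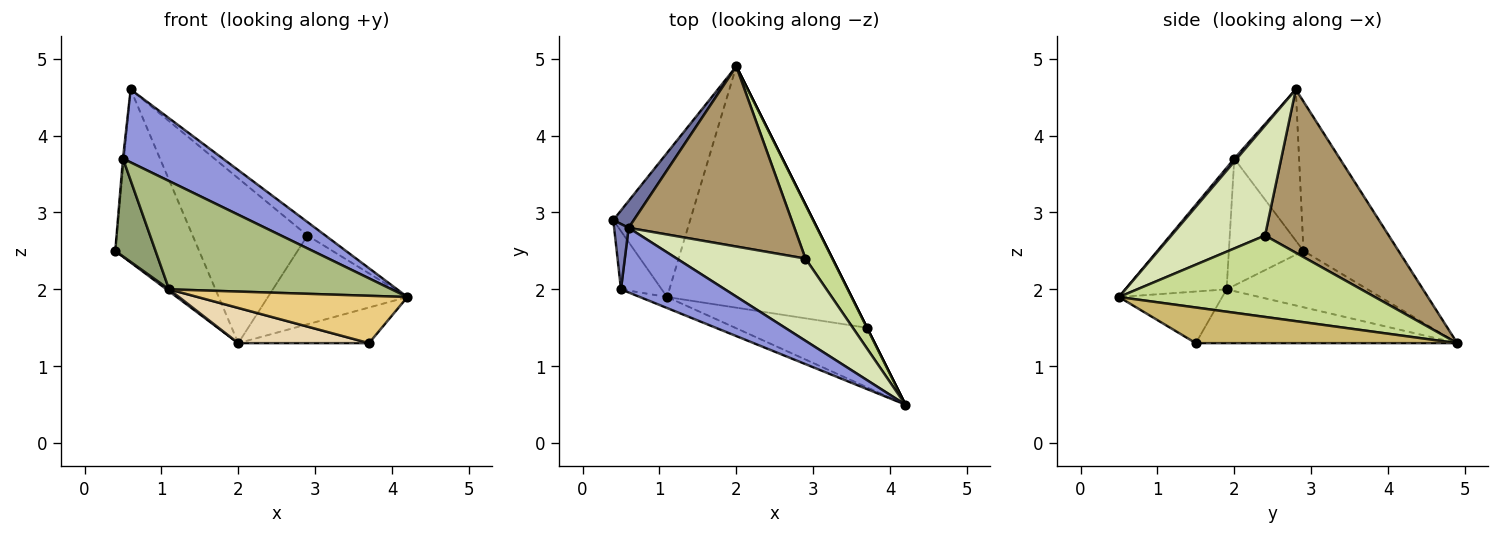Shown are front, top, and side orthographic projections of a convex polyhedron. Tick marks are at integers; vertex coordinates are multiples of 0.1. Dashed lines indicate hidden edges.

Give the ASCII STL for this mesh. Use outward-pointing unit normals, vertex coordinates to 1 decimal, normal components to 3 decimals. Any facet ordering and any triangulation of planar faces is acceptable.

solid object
 facet normal -0.746 0.658 0.102
  outer loop
   vertex 0.6 2.8 4.6
   vertex 2.0 4.9 1.3
   vertex 0.4 2.9 2.5
  endloop
 endfacet
 facet normal -0.995 0.017 0.096
  outer loop
   vertex 0.5 2.0 3.7
   vertex 0.6 2.8 4.6
   vertex 0.4 2.9 2.5
  endloop
 endfacet
 facet normal 0.019 -0.748 0.663
  outer loop
   vertex 0.5 2.0 3.7
   vertex 4.2 0.5 1.9
   vertex 0.6 2.8 4.6
  endloop
 endfacet
 facet normal -0.591 -0.011 -0.806
  outer loop
   vertex 1.1 1.9 2.0
   vertex 0.4 2.9 2.5
   vertex 2.0 4.9 1.3
  endloop
 endfacet
 facet normal -0.847 -0.457 -0.272
  outer loop
   vertex 1.1 1.9 2.0
   vertex 0.5 2.0 3.7
   vertex 0.4 2.9 2.5
  endloop
 endfacet
 facet normal -0.412 -0.906 -0.092
  outer loop
   vertex 1.1 1.9 2.0
   vertex 4.2 0.5 1.9
   vertex 0.5 2.0 3.7
  endloop
 endfacet
 facet normal 0.843 0.460 0.279
  outer loop
   vertex 2.9 2.4 2.7
   vertex 4.2 0.5 1.9
   vertex 2.0 4.9 1.3
  endloop
 endfacet
 facet normal 0.645 0.123 0.754
  outer loop
   vertex 2.9 2.4 2.7
   vertex 0.6 2.8 4.6
   vertex 4.2 0.5 1.9
  endloop
 endfacet
 facet normal 0.588 0.546 0.597
  outer loop
   vertex 2.9 2.4 2.7
   vertex 2.0 4.9 1.3
   vertex 0.6 2.8 4.6
  endloop
 endfacet
 facet normal 0.894 0.447 0.000
  outer loop
   vertex 3.7 1.5 1.3
   vertex 2.0 4.9 1.3
   vertex 4.2 0.5 1.9
  endloop
 endfacet
 facet normal -0.293 -0.595 -0.748
  outer loop
   vertex 3.7 1.5 1.3
   vertex 4.2 0.5 1.9
   vertex 1.1 1.9 2.0
  endloop
 endfacet
 facet normal -0.277 -0.139 -0.951
  outer loop
   vertex 3.7 1.5 1.3
   vertex 1.1 1.9 2.0
   vertex 2.0 4.9 1.3
  endloop
 endfacet
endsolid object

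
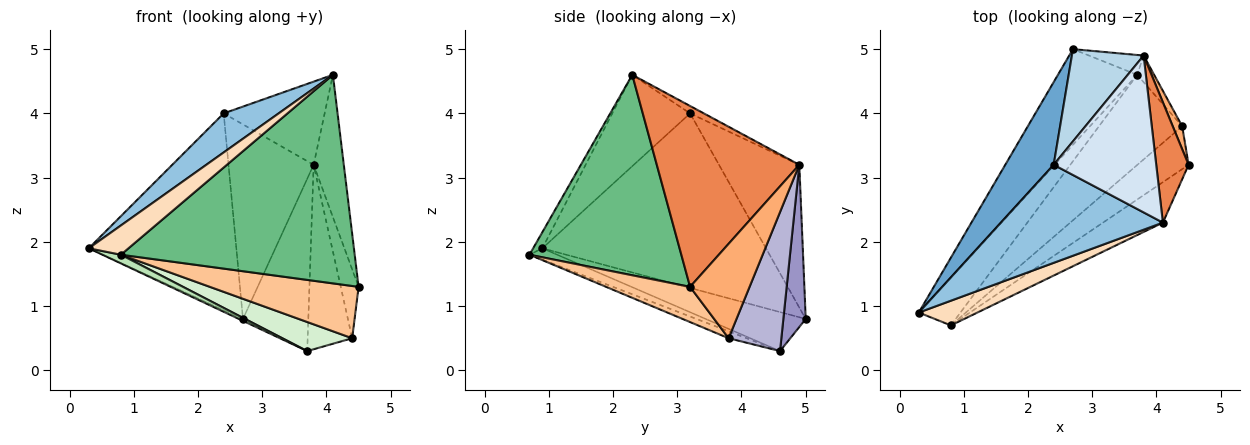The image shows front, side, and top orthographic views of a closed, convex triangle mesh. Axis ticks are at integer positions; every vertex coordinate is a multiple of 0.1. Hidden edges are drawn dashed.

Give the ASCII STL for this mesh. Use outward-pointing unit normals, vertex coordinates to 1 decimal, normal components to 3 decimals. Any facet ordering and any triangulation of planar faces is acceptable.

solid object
 facet normal -0.813 0.537 0.226
  outer loop
   vertex 2.4 3.2 4.0
   vertex 2.7 5.0 0.8
   vertex 0.3 0.9 1.9
  endloop
 endfacet
 facet normal -0.464 -0.328 0.823
  outer loop
   vertex 2.4 3.2 4.0
   vertex 0.3 0.9 1.9
   vertex 4.1 2.3 4.6
  endloop
 endfacet
 facet normal -0.649 0.688 0.326
  outer loop
   vertex 3.8 4.9 3.2
   vertex 2.7 5.0 0.8
   vertex 2.4 3.2 4.0
  endloop
 endfacet
 facet normal -0.064 0.467 0.882
  outer loop
   vertex 3.8 4.9 3.2
   vertex 2.4 3.2 4.0
   vertex 4.1 2.3 4.6
  endloop
 endfacet
 facet normal 0.964 0.204 0.172
  outer loop
   vertex 3.8 4.9 3.2
   vertex 4.1 2.3 4.6
   vertex 4.5 3.2 1.3
  endloop
 endfacet
 facet normal 0.953 0.286 0.095
  outer loop
   vertex 3.8 4.9 3.2
   vertex 4.5 3.2 1.3
   vertex 4.4 3.8 0.5
  endloop
 endfacet
 facet normal 0.400 -0.708 -0.581
  outer loop
   vertex 0.8 0.7 1.8
   vertex 4.4 3.8 0.5
   vertex 4.5 3.2 1.3
  endloop
 endfacet
 facet normal -0.174 -0.753 0.635
  outer loop
   vertex 0.8 0.7 1.8
   vertex 4.1 2.3 4.6
   vertex 0.3 0.9 1.9
  endloop
 endfacet
 facet normal 0.538 -0.828 -0.161
  outer loop
   vertex 0.8 0.7 1.8
   vertex 4.5 3.2 1.3
   vertex 4.1 2.3 4.6
  endloop
 endfacet
 facet normal -0.441 0.018 -0.897
  outer loop
   vertex 3.7 4.6 0.3
   vertex 0.3 0.9 1.9
   vertex 2.7 5.0 0.8
  endloop
 endfacet
 facet normal -0.259 -0.173 -0.950
  outer loop
   vertex 3.7 4.6 0.3
   vertex 0.8 0.7 1.8
   vertex 0.3 0.9 1.9
  endloop
 endfacet
 facet normal -0.079 -0.306 -0.949
  outer loop
   vertex 3.7 4.6 0.3
   vertex 4.4 3.8 0.5
   vertex 0.8 0.7 1.8
  endloop
 endfacet
 facet normal 0.322 0.941 -0.108
  outer loop
   vertex 3.7 4.6 0.3
   vertex 2.7 5.0 0.8
   vertex 3.8 4.9 3.2
  endloop
 endfacet
 facet normal 0.761 0.642 -0.093
  outer loop
   vertex 3.7 4.6 0.3
   vertex 3.8 4.9 3.2
   vertex 4.4 3.8 0.5
  endloop
 endfacet
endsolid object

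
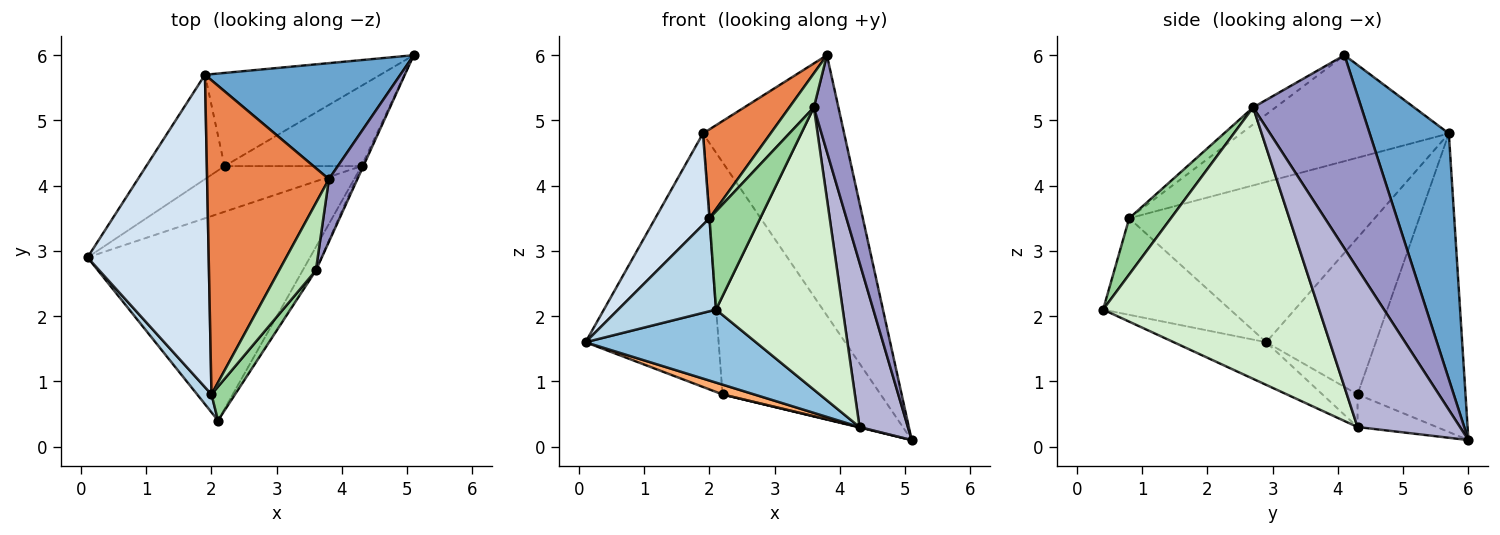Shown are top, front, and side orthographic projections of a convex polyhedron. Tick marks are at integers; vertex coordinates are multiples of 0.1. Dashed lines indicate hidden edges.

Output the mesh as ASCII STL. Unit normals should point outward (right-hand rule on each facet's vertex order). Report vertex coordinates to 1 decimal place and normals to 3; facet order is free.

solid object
 facet normal 0.456 0.813 0.362
  outer loop
   vertex 1.9 5.7 4.8
   vertex 3.8 4.1 6.0
   vertex 5.1 6.0 0.1
  endloop
 endfacet
 facet normal -0.178 -0.328 -0.928
  outer loop
   vertex 4.3 4.3 0.3
   vertex 2.1 0.4 2.1
   vertex 0.1 2.9 1.6
  endloop
 endfacet
 facet normal -0.787 -0.606 0.117
  outer loop
   vertex 2.0 0.8 3.5
   vertex 0.1 2.9 1.6
   vertex 2.1 0.4 2.1
  endloop
 endfacet
 facet normal -0.786 -0.174 0.594
  outer loop
   vertex 2.0 0.8 3.5
   vertex 1.9 5.7 4.8
   vertex 0.1 2.9 1.6
  endloop
 endfacet
 facet normal -0.642 -0.209 0.738
  outer loop
   vertex 2.0 0.8 3.5
   vertex 3.8 4.1 6.0
   vertex 1.9 5.7 4.8
  endloop
 endfacet
 facet normal -0.227 -0.204 -0.952
  outer loop
   vertex 2.2 4.3 0.8
   vertex 4.3 4.3 0.3
   vertex 0.1 2.9 1.6
  endloop
 endfacet
 facet normal -0.232 -0.005 -0.973
  outer loop
   vertex 2.2 4.3 0.8
   vertex 5.1 6.0 0.1
   vertex 4.3 4.3 0.3
  endloop
 endfacet
 facet normal -0.606 0.736 -0.303
  outer loop
   vertex 2.2 4.3 0.8
   vertex 0.1 2.9 1.6
   vertex 1.9 5.7 4.8
  endloop
 endfacet
 facet normal -0.535 0.784 -0.315
  outer loop
   vertex 2.2 4.3 0.8
   vertex 1.9 5.7 4.8
   vertex 5.1 6.0 0.1
  endloop
 endfacet
 facet normal 0.613 -0.747 0.257
  outer loop
   vertex 3.6 2.7 5.2
   vertex 2.0 0.8 3.5
   vertex 2.1 0.4 2.1
  endloop
 endfacet
 facet normal -0.381 -0.417 0.825
  outer loop
   vertex 3.6 2.7 5.2
   vertex 3.8 4.1 6.0
   vertex 2.0 0.8 3.5
  endloop
 endfacet
 facet normal 0.862 -0.506 -0.042
  outer loop
   vertex 3.6 2.7 5.2
   vertex 2.1 0.4 2.1
   vertex 4.3 4.3 0.3
  endloop
 endfacet
 facet normal 0.965 -0.219 0.142
  outer loop
   vertex 3.6 2.7 5.2
   vertex 5.1 6.0 0.1
   vertex 3.8 4.1 6.0
  endloop
 endfacet
 facet normal 0.904 -0.427 -0.010
  outer loop
   vertex 3.6 2.7 5.2
   vertex 4.3 4.3 0.3
   vertex 5.1 6.0 0.1
  endloop
 endfacet
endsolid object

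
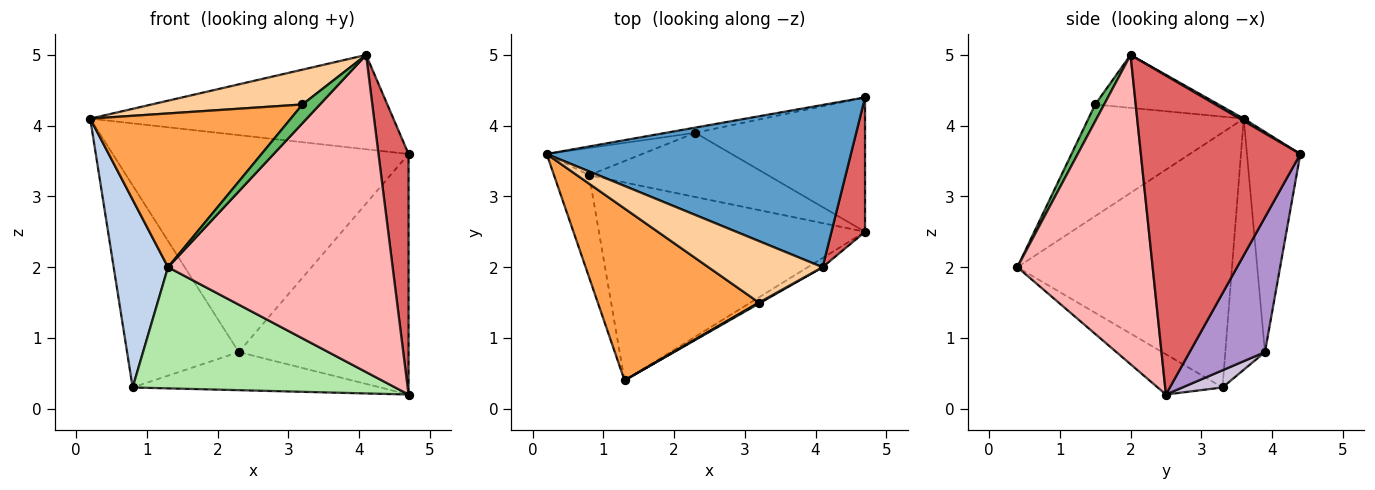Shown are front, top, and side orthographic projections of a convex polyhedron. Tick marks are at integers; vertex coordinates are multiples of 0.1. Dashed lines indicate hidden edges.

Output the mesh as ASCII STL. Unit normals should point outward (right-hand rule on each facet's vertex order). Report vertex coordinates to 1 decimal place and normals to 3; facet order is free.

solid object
 facet normal 0.007 0.503 0.864
  outer loop
   vertex 4.1 2.0 5.0
   vertex 4.7 4.4 3.6
   vertex 0.2 3.6 4.1
  endloop
 endfacet
 facet normal -0.961 -0.243 -0.133
  outer loop
   vertex 0.8 3.3 0.3
   vertex 1.3 0.4 2.0
   vertex 0.2 3.6 4.1
  endloop
 endfacet
 facet normal -0.459 -0.592 0.662
  outer loop
   vertex 3.2 1.5 4.3
   vertex 0.2 3.6 4.1
   vertex 1.3 0.4 2.0
  endloop
 endfacet
 facet normal -0.374 -0.457 0.807
  outer loop
   vertex 3.2 1.5 4.3
   vertex 4.1 2.0 5.0
   vertex 0.2 3.6 4.1
  endloop
 endfacet
 facet normal 0.456 -0.889 0.048
  outer loop
   vertex 3.2 1.5 4.3
   vertex 1.3 0.4 2.0
   vertex 4.1 2.0 5.0
  endloop
 endfacet
 facet normal -0.128 -0.518 -0.846
  outer loop
   vertex 4.7 2.5 0.2
   vertex 1.3 0.4 2.0
   vertex 0.8 3.3 0.3
  endloop
 endfacet
 facet normal 0.977 -0.184 0.103
  outer loop
   vertex 4.7 2.5 0.2
   vertex 4.7 4.4 3.6
   vertex 4.1 2.0 5.0
  endloop
 endfacet
 facet normal 0.516 -0.856 -0.025
  outer loop
   vertex 4.7 2.5 0.2
   vertex 4.1 2.0 5.0
   vertex 1.3 0.4 2.0
  endloop
 endfacet
 facet normal 0.361 0.814 -0.455
  outer loop
   vertex 2.3 3.9 0.8
   vertex 4.7 4.4 3.6
   vertex 4.7 2.5 0.2
  endloop
 endfacet
 facet normal 0.082 0.508 -0.857
  outer loop
   vertex 2.3 3.9 0.8
   vertex 4.7 2.5 0.2
   vertex 0.8 3.3 0.3
  endloop
 endfacet
 facet normal -0.178 0.984 -0.024
  outer loop
   vertex 2.3 3.9 0.8
   vertex 0.2 3.6 4.1
   vertex 4.7 4.4 3.6
  endloop
 endfacet
 facet normal -0.332 0.935 -0.126
  outer loop
   vertex 2.3 3.9 0.8
   vertex 0.8 3.3 0.3
   vertex 0.2 3.6 4.1
  endloop
 endfacet
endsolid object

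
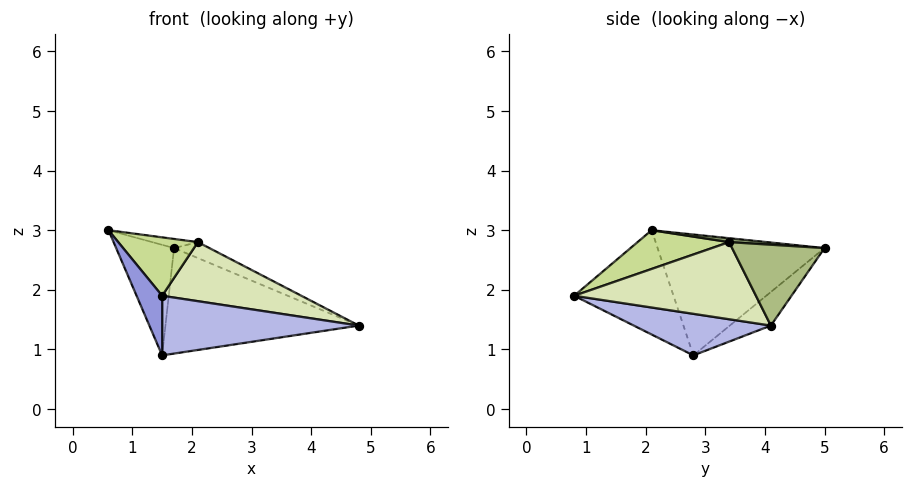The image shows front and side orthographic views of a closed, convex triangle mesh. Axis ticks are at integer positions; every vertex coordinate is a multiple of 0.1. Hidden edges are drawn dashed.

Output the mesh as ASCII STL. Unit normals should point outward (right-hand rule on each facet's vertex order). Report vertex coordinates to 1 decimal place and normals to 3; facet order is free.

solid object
 facet normal -0.906 0.314 -0.284
  outer loop
   vertex 1.5 2.8 0.9
   vertex 0.6 2.1 3.0
   vertex 1.7 5.0 2.7
  endloop
 endfacet
 facet normal -0.135 0.635 -0.761
  outer loop
   vertex 1.5 2.8 0.9
   vertex 1.7 5.0 2.7
   vertex 4.8 4.1 1.4
  endloop
 endfacet
 facet normal -0.867 -0.223 -0.446
  outer loop
   vertex 1.5 0.8 1.9
   vertex 0.6 2.1 3.0
   vertex 1.5 2.8 0.9
  endloop
 endfacet
 facet normal 0.298 -0.427 -0.854
  outer loop
   vertex 1.5 0.8 1.9
   vertex 1.5 2.8 0.9
   vertex 4.8 4.1 1.4
  endloop
 endfacet
 facet normal 0.065 0.078 0.995
  outer loop
   vertex 2.1 3.4 2.8
   vertex 1.7 5.0 2.7
   vertex 0.6 2.1 3.0
  endloop
 endfacet
 facet normal 0.421 0.161 0.893
  outer loop
   vertex 2.1 3.4 2.8
   vertex 4.8 4.1 1.4
   vertex 1.7 5.0 2.7
  endloop
 endfacet
 facet normal 0.440 -0.383 0.812
  outer loop
   vertex 2.1 3.4 2.8
   vertex 0.6 2.1 3.0
   vertex 1.5 0.8 1.9
  endloop
 endfacet
 facet normal 0.502 -0.384 0.775
  outer loop
   vertex 2.1 3.4 2.8
   vertex 1.5 0.8 1.9
   vertex 4.8 4.1 1.4
  endloop
 endfacet
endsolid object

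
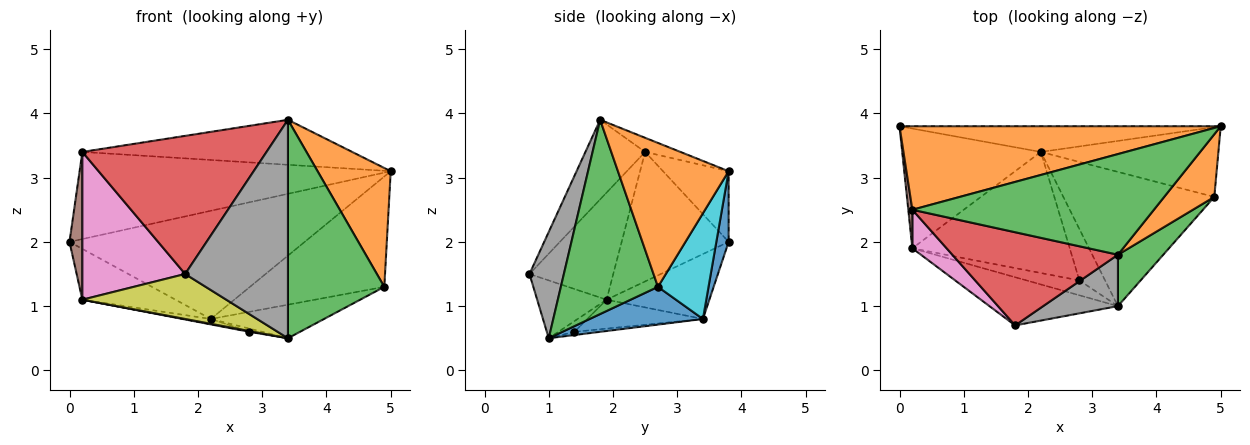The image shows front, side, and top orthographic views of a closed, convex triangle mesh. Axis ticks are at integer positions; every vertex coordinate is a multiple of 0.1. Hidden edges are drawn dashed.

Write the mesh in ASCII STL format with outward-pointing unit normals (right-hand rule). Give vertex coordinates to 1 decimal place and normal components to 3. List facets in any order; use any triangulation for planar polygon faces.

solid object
 facet normal 0.051 0.972 -0.231
  outer loop
   vertex 2.2 3.4 0.8
   vertex 0.0 3.8 2.0
   vertex 5.0 3.8 3.1
  endloop
 endfacet
 facet normal -0.151 0.714 0.684
  outer loop
   vertex 0.2 2.5 3.4
   vertex 5.0 3.8 3.1
   vertex 0.0 3.8 2.0
  endloop
 endfacet
 facet normal -0.053 0.407 0.912
  outer loop
   vertex 0.2 2.5 3.4
   vertex 3.4 1.8 3.9
   vertex 5.0 3.8 3.1
  endloop
 endfacet
 facet normal -0.260 -0.801 0.540
  outer loop
   vertex 0.2 2.5 3.4
   vertex 1.8 0.7 1.5
   vertex 3.4 1.8 3.9
  endloop
 endfacet
 facet normal -0.396 0.359 -0.845
  outer loop
   vertex 0.2 1.9 1.1
   vertex 0.0 3.8 2.0
   vertex 2.2 3.4 0.8
  endloop
 endfacet
 facet normal -0.992 -0.119 0.031
  outer loop
   vertex 0.2 1.9 1.1
   vertex 0.2 2.5 3.4
   vertex 0.0 3.8 2.0
  endloop
 endfacet
 facet normal -0.619 -0.760 0.198
  outer loop
   vertex 0.2 1.9 1.1
   vertex 1.8 0.7 1.5
   vertex 0.2 2.5 3.4
  endloop
 endfacet
 facet normal 0.310 -0.926 0.218
  outer loop
   vertex 3.4 1.0 0.5
   vertex 3.4 1.8 3.9
   vertex 1.8 0.7 1.5
  endloop
 endfacet
 facet normal -0.312 -0.648 -0.694
  outer loop
   vertex 3.4 1.0 0.5
   vertex 1.8 0.7 1.5
   vertex 0.2 1.9 1.1
  endloop
 endfacet
 facet normal 0.303 0.806 -0.509
  outer loop
   vertex 4.9 2.7 1.3
   vertex 2.2 3.4 0.8
   vertex 5.0 3.8 3.1
  endloop
 endfacet
 facet normal 0.236 0.236 -0.943
  outer loop
   vertex 4.9 2.7 1.3
   vertex 3.4 1.0 0.5
   vertex 2.2 3.4 0.8
  endloop
 endfacet
 facet normal 0.801 -0.529 0.279
  outer loop
   vertex 4.9 2.7 1.3
   vertex 5.0 3.8 3.1
   vertex 3.4 1.8 3.9
  endloop
 endfacet
 facet normal 0.700 -0.695 0.163
  outer loop
   vertex 4.9 2.7 1.3
   vertex 3.4 1.8 3.9
   vertex 3.4 1.0 0.5
  endloop
 endfacet
 facet normal -0.180 0.044 -0.983
  outer loop
   vertex 2.8 1.4 0.6
   vertex 0.2 1.9 1.1
   vertex 2.2 3.4 0.8
  endloop
 endfacet
 facet normal -0.124 0.062 -0.990
  outer loop
   vertex 2.8 1.4 0.6
   vertex 2.2 3.4 0.8
   vertex 3.4 1.0 0.5
  endloop
 endfacet
 facet normal -0.198 -0.053 -0.979
  outer loop
   vertex 2.8 1.4 0.6
   vertex 3.4 1.0 0.5
   vertex 0.2 1.9 1.1
  endloop
 endfacet
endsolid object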